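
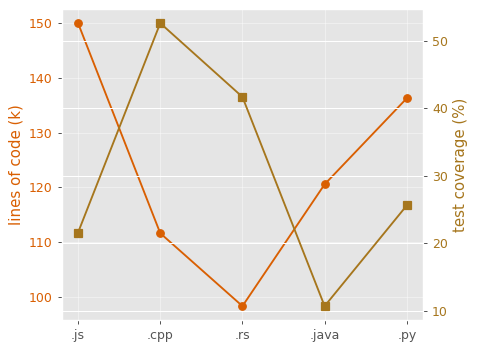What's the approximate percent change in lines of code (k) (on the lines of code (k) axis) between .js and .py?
.js ≈ 150, .py ≈ 135; (135 − 150) / 150 ≈ -10%.

≈ -10%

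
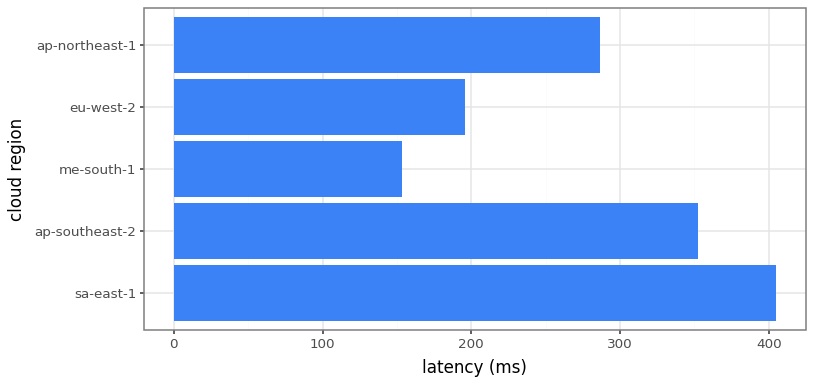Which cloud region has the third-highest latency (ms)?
ap-northeast-1

Top 4: sa-east-1 ≈ 400, ap-southeast-2 ≈ 350, ap-northeast-1 ≈ 300, eu-west-2 ≈ 200.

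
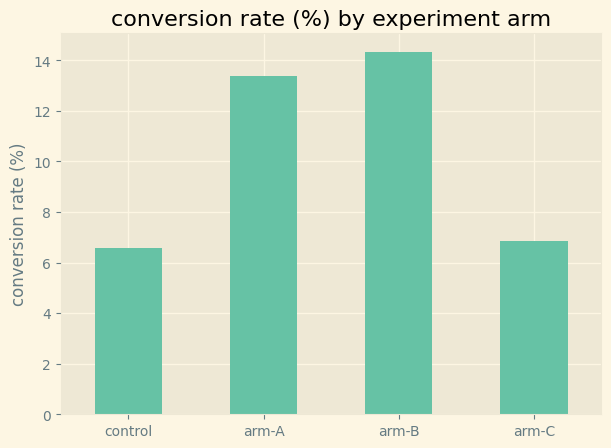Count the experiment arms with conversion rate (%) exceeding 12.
2

Above 12: arm-A, arm-B.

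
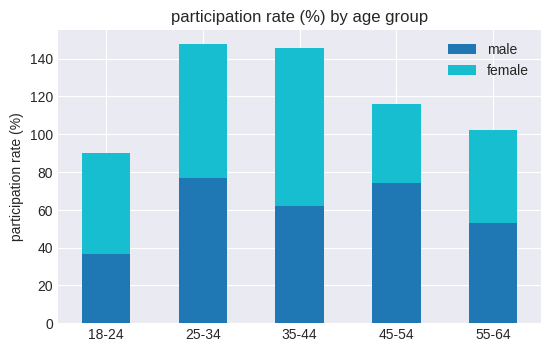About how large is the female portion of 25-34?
≈ 60

female top ≈ 140, bottom ≈ 80; segment ≈ 60.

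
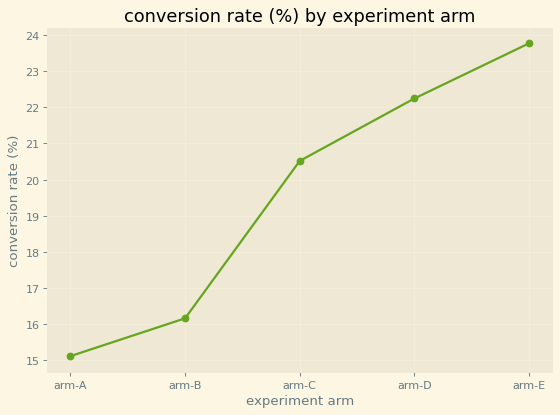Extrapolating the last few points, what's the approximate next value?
Last three: 21, 22, 24 → slope ≈ 1.5/step → next ≈ 25.5.

≈ 25.5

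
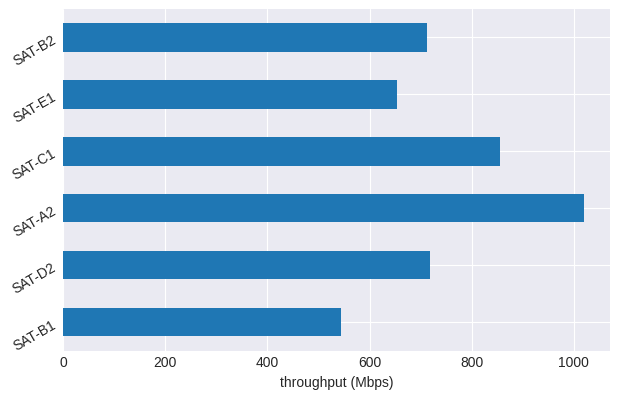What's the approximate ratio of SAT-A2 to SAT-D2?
≈ 1.43×

SAT-A2 ≈ 1000, SAT-D2 ≈ 700; 1000/700 ≈ 1.43.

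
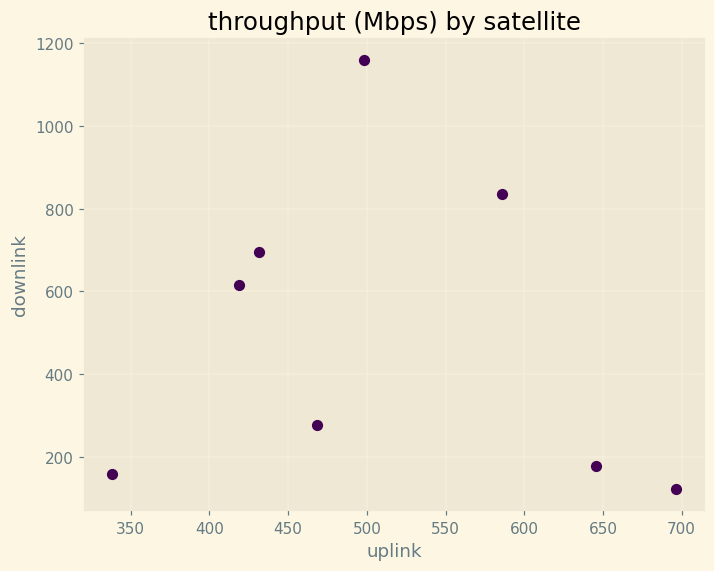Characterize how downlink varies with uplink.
no clear correlation

Points are roughly uncorrelated; weak (|r| ≈ 0.2).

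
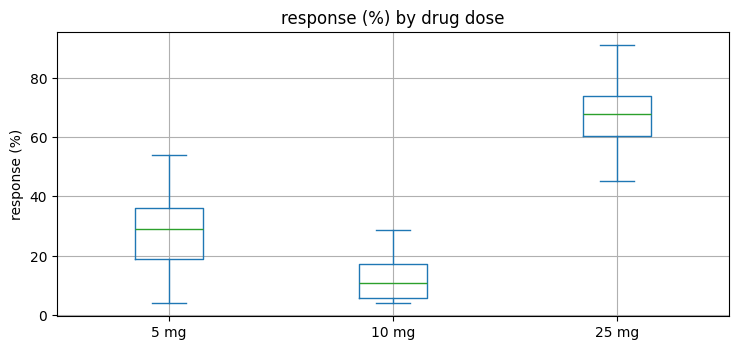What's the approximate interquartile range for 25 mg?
Q3 ≈ 75, Q1 ≈ 60; IQR ≈ 15.

≈ 15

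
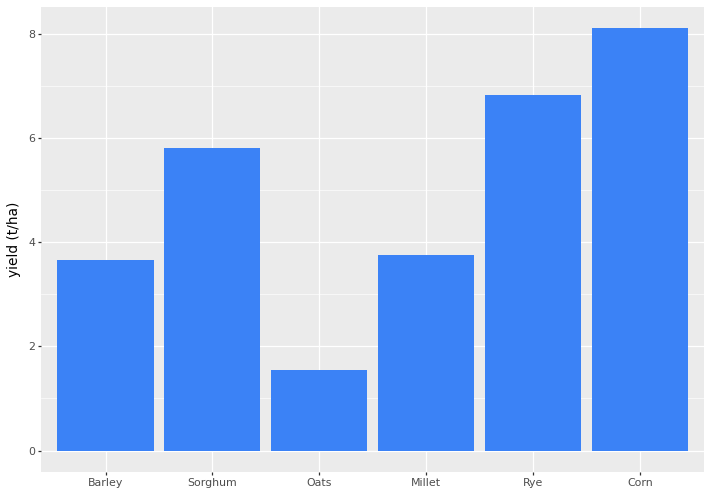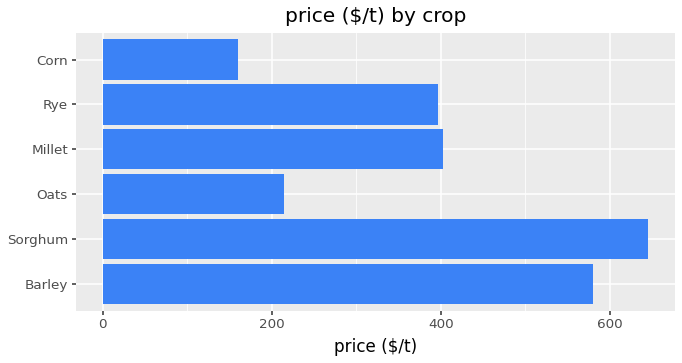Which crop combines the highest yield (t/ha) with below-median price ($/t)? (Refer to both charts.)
Chart 2 median price ($/t) ≈ 400; below-median crops: Oats, Rye, Corn. Among those, Corn has the highest yield (t/ha) (≈ 8).

Corn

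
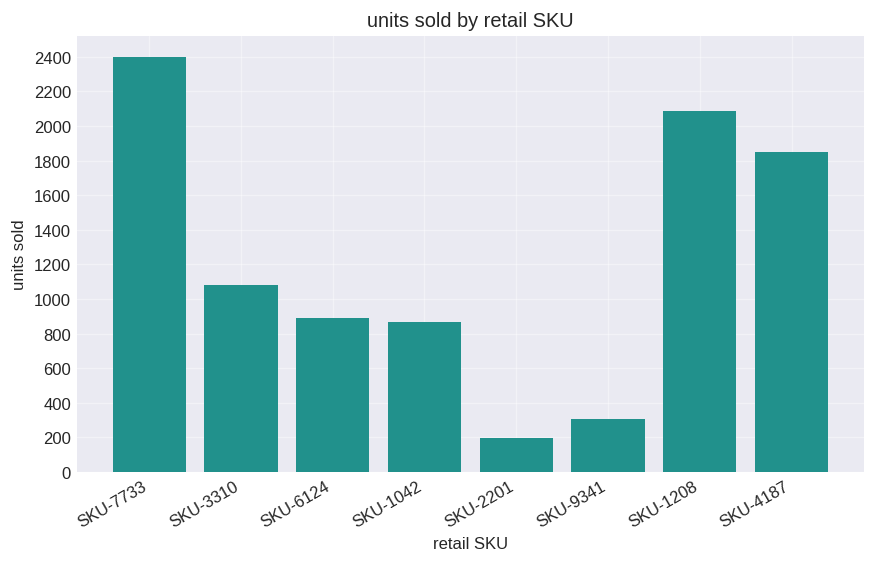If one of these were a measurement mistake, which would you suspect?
SKU-7733

SKU-7733 ≈ 2400; the rest sit between ≈ 200 and ≈ 2000.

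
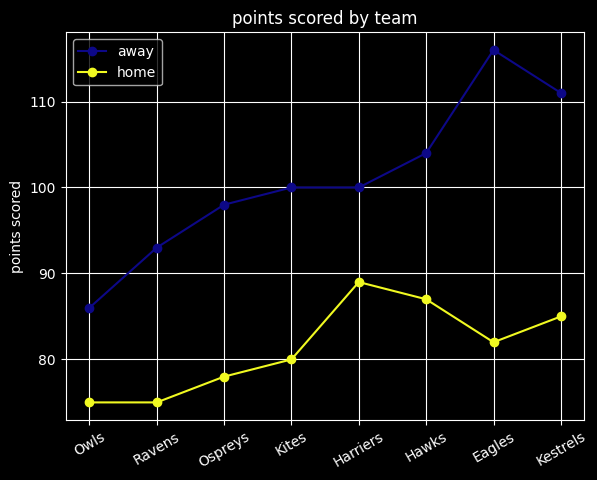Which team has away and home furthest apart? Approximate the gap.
Eagles: away ≈ 115, home ≈ 80 → gap ≈ 35. Next-largest (Kestrels) is only ≈ 25.

Eagles, ≈ 35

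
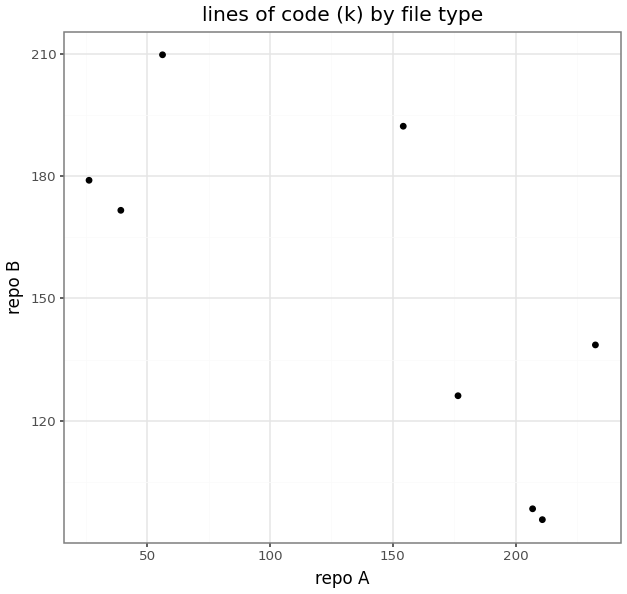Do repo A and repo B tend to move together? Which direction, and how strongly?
negative, strong

Points are negatively correlated; strong (|r| ≈ 0.8).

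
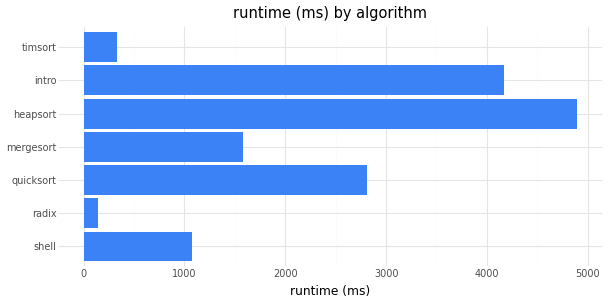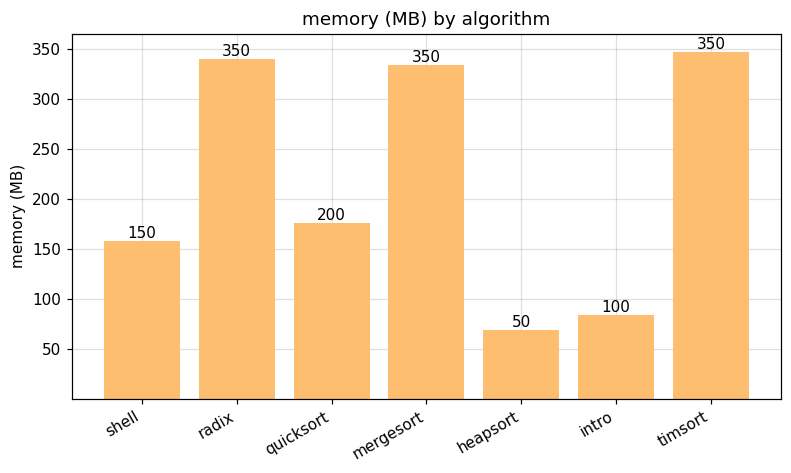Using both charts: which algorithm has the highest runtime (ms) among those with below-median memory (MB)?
heapsort

Chart 2 median memory (MB) ≈ 200; below-median algorithms: shell, heapsort, intro. Among those, heapsort has the highest runtime (ms) (≈ 5000).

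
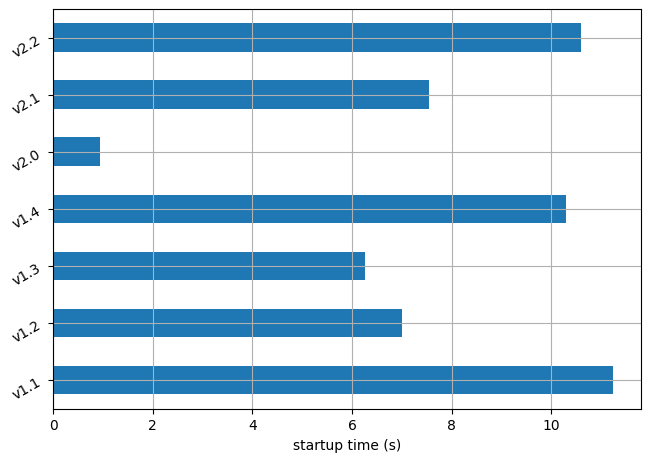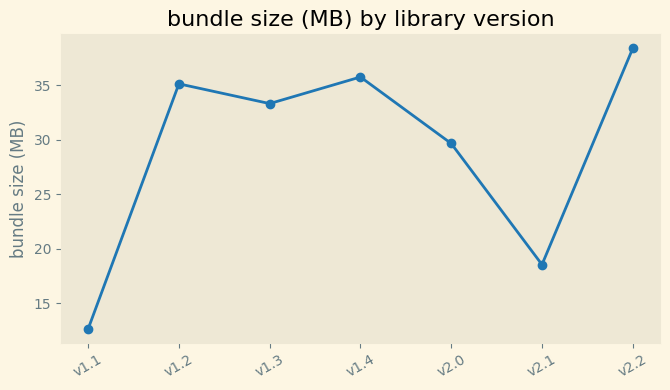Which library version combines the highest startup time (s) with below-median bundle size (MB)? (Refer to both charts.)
Chart 2 median bundle size (MB) ≈ 35; below-median library versions: v1.1, v2.0, v2.1. Among those, v1.1 has the highest startup time (s) (≈ 12).

v1.1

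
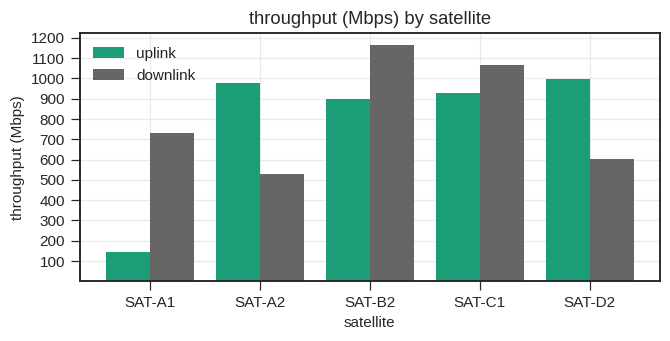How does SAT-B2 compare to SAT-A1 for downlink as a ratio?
SAT-B2 ≈ 1200, SAT-A1 ≈ 700; 1200/700 ≈ 1.71.

≈ 1.71×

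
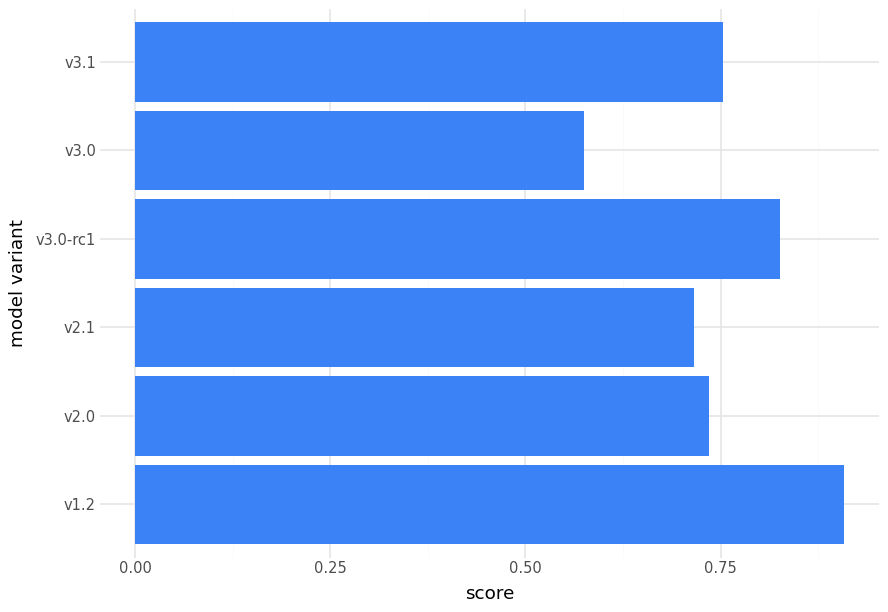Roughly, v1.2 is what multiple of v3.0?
≈ 1.5×

v1.2 ≈ 0.9, v3.0 ≈ 0.6; 0.9/0.6 ≈ 1.5.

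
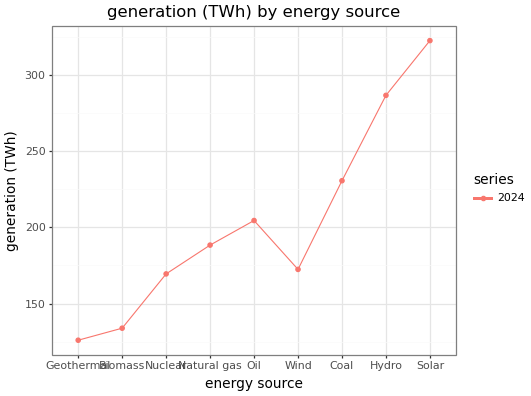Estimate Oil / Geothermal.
Oil ≈ 200, Geothermal ≈ 120; 200/120 ≈ 1.67.

≈ 1.67×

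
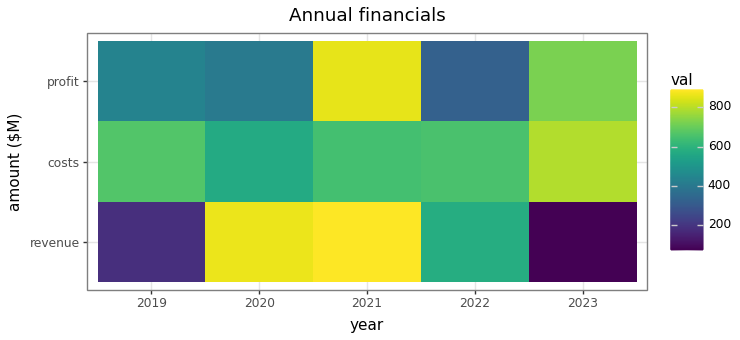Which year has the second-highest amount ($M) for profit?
2023

Top 3 for profit: 2021 ≈ 900, 2023 ≈ 700, 2019 ≈ 400.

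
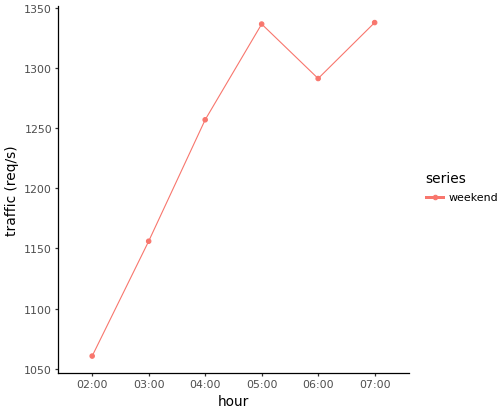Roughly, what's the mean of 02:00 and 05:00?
(1050 + 1325) / 2 ≈ 1188.

≈ 1188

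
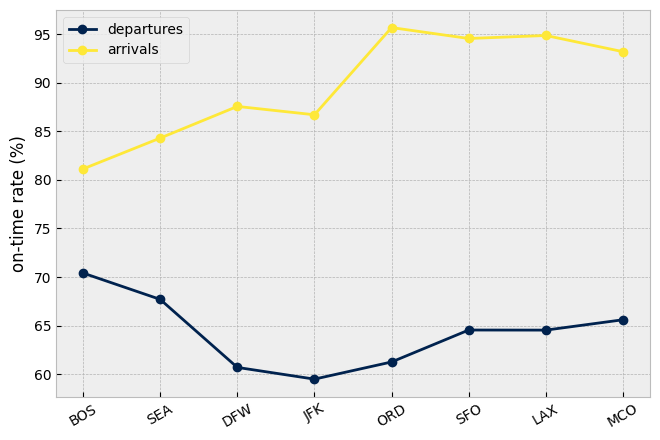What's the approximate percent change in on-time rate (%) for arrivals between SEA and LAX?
≈ +11.8%

SEA ≈ 85, LAX ≈ 95; (95 − 85) / 85 ≈ +11.8%.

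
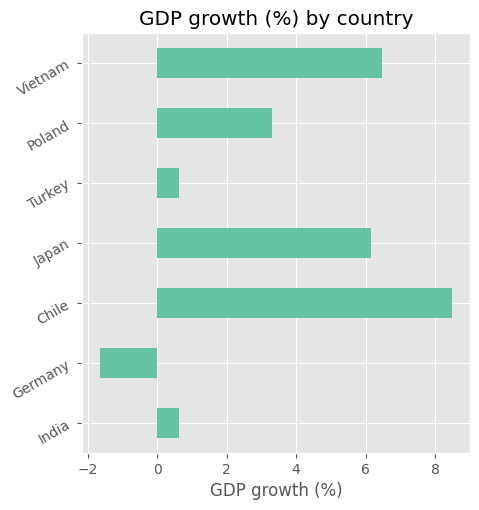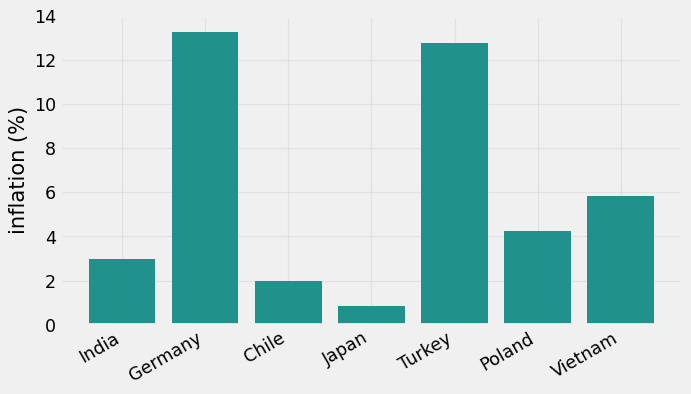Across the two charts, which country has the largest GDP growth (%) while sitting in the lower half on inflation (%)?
Chart 2 median inflation (%) ≈ 4; below-median countries: India, Chile, Japan. Among those, Chile has the highest GDP growth (%) (≈ 8).

Chile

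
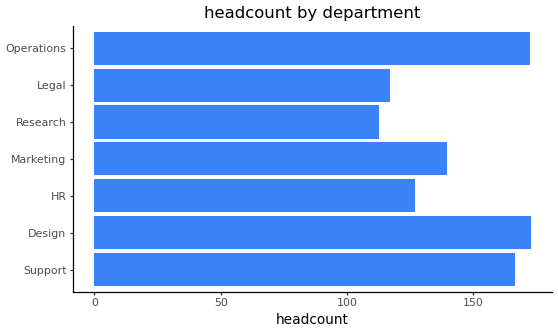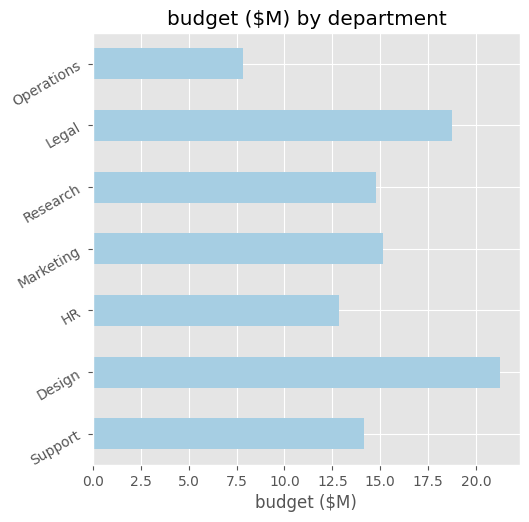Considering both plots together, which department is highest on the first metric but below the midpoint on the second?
Chart 2 median budget ($M) ≈ 14; below-median departments: Support, HR, Operations. Among those, Operations has the highest headcount (≈ 180).

Operations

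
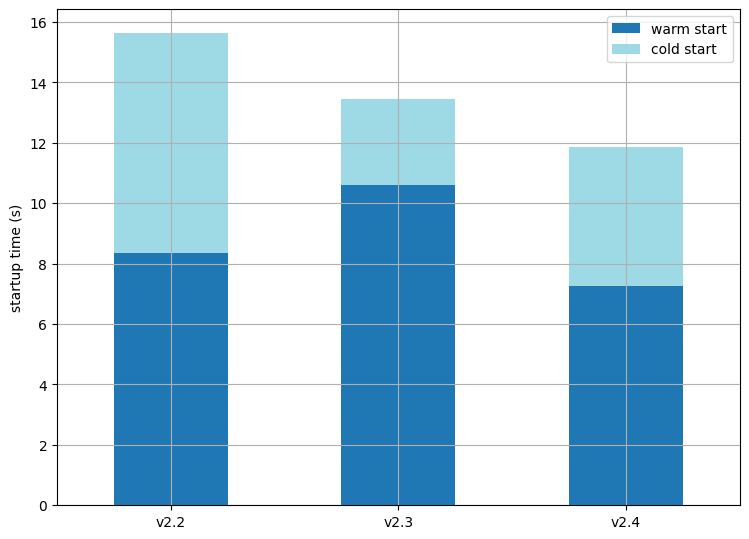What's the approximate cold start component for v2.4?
≈ 4

cold start top ≈ 12, bottom ≈ 8; segment ≈ 4.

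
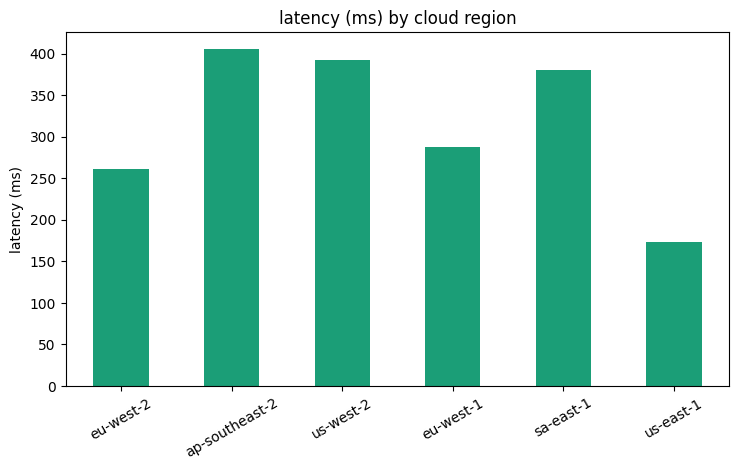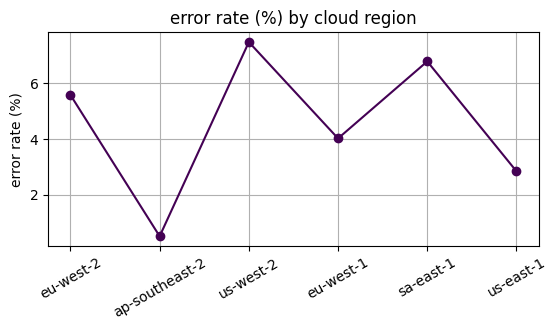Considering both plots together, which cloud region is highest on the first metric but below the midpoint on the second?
ap-southeast-2

Chart 2 median error rate (%) ≈ 5; below-median cloud regions: ap-southeast-2, eu-west-1, us-east-1. Among those, ap-southeast-2 has the highest latency (ms) (≈ 400).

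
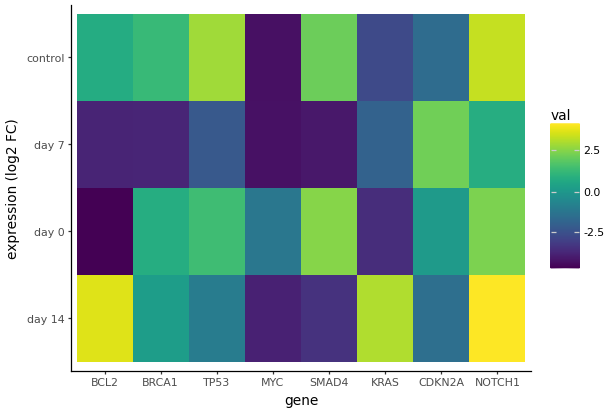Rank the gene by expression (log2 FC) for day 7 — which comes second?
Top 3 for day 7: CDKN2A ≈ 2, NOTCH1 ≈ 1, KRAS ≈ -2.

NOTCH1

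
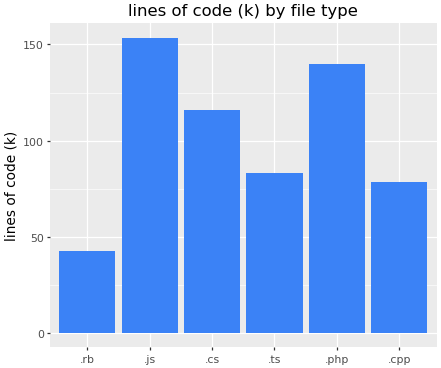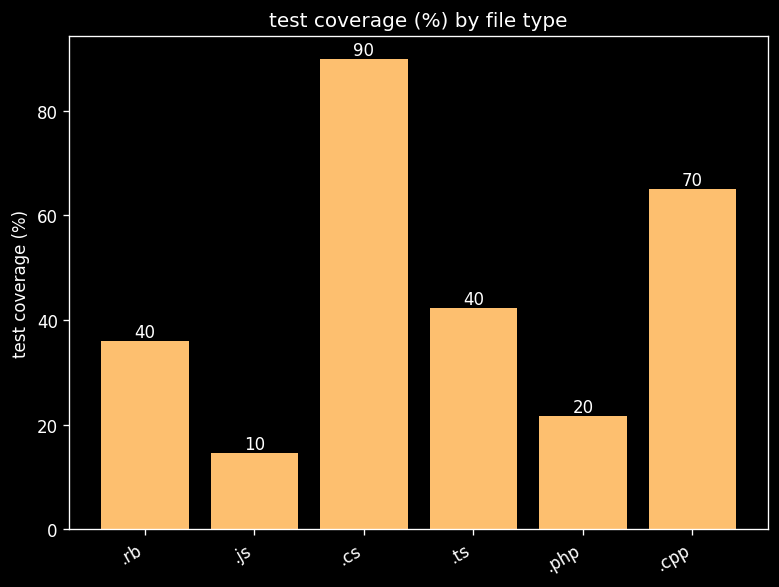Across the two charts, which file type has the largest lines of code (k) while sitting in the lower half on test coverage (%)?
Chart 2 median test coverage (%) ≈ 40; below-median file types: .rb, .js, .php. Among those, .js has the highest lines of code (k) (≈ 160).

.js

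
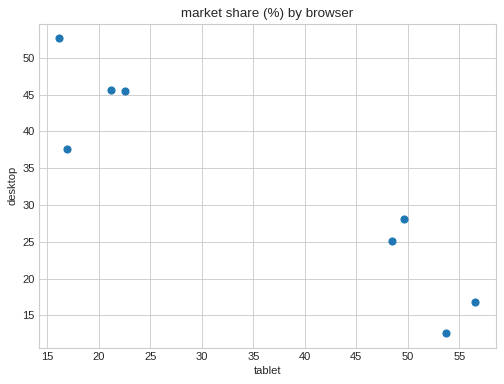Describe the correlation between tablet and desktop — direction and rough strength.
Points are negatively correlated; strong (|r| ≈ 0.9).

negative, strong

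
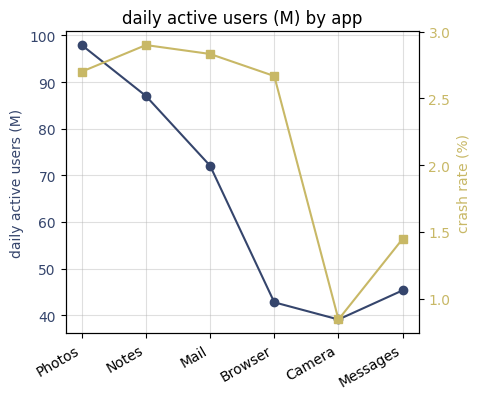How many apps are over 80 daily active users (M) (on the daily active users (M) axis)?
Above 80: Photos, Notes.

2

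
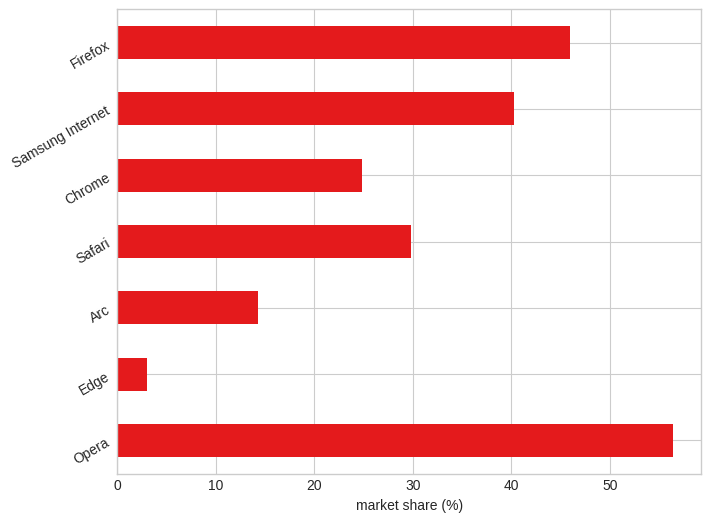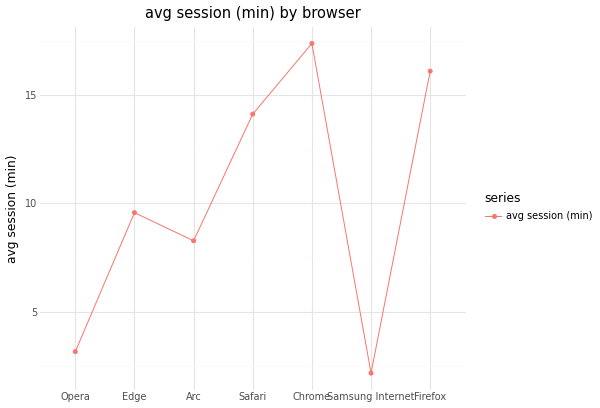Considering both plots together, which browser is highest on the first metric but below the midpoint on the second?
Opera

Chart 2 median avg session (min) ≈ 10; below-median browsers: Opera, Arc, Samsung Internet. Among those, Opera has the highest market share (%) (≈ 60).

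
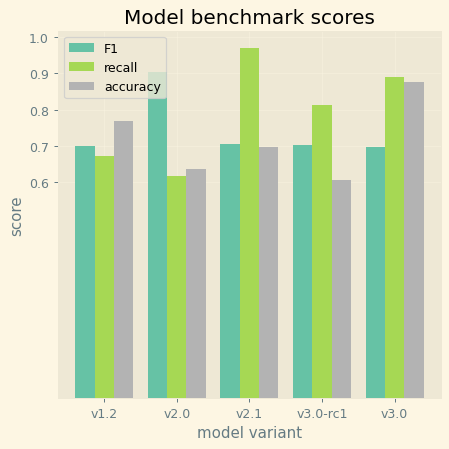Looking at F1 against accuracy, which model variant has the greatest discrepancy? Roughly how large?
v2.0: F1 ≈ 0.9, accuracy ≈ 0.6 → gap ≈ 0.3. Next-largest (v3.0) is only ≈ 0.2.

v2.0, ≈ 0.3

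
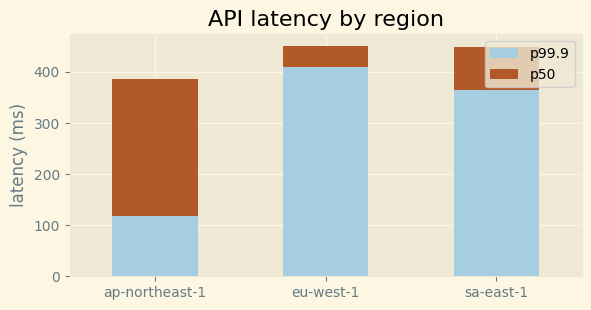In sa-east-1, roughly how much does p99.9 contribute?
p99.9 top ≈ 350, bottom ≈ 0; segment ≈ 350.

≈ 350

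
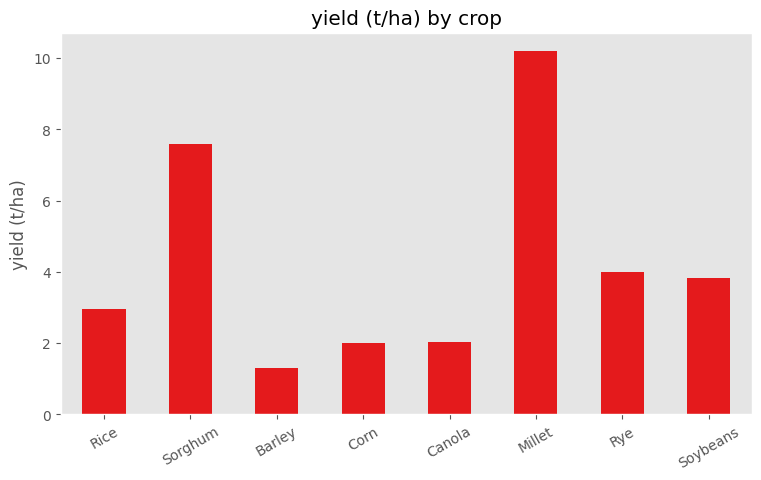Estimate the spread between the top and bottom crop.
Max Millet ≈ 10, min Barley ≈ 1; range ≈ 9.

≈ 9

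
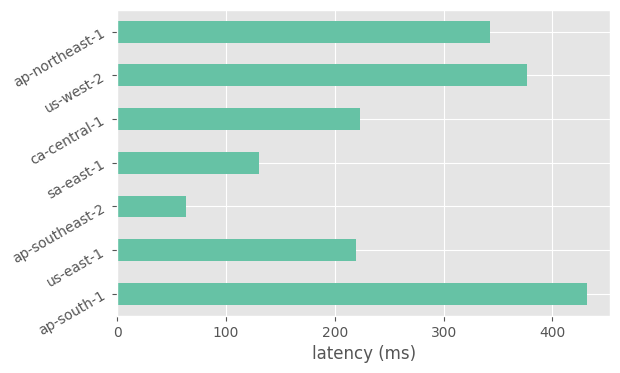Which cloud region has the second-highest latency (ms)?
us-west-2

Top 3: ap-south-1 ≈ 450, us-west-2 ≈ 400, ap-northeast-1 ≈ 350.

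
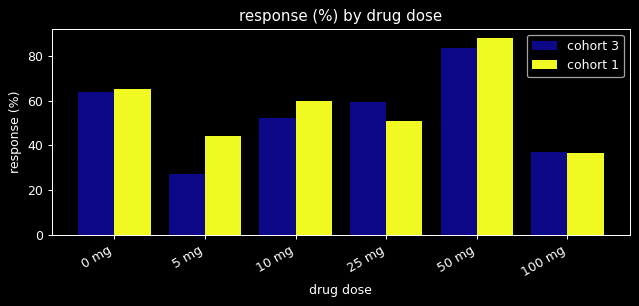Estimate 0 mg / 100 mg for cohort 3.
0 mg ≈ 60, 100 mg ≈ 40; 60/40 ≈ 1.5.

≈ 1.5×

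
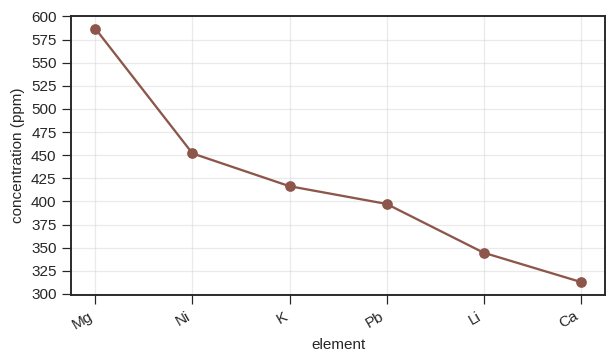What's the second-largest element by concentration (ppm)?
Ni

Top 3: Mg ≈ 575, Ni ≈ 450, K ≈ 425.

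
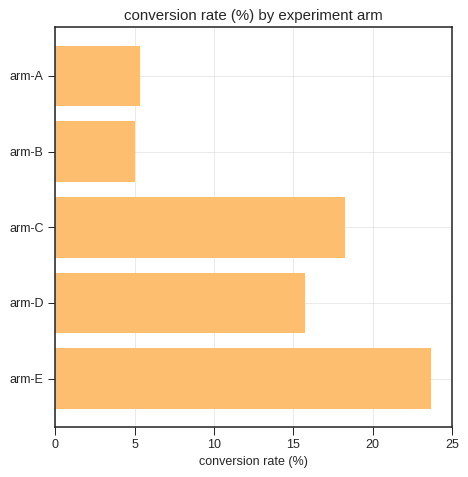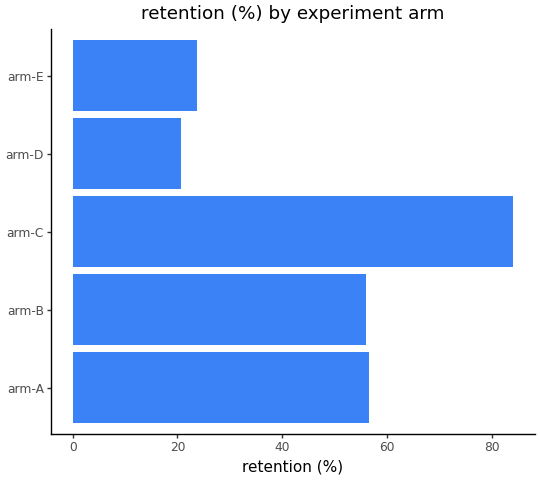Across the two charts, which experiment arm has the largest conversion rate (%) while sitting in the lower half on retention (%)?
arm-E

Chart 2 median retention (%) ≈ 60; below-median experiment arms: arm-D, arm-E. Among those, arm-E has the highest conversion rate (%) (≈ 25).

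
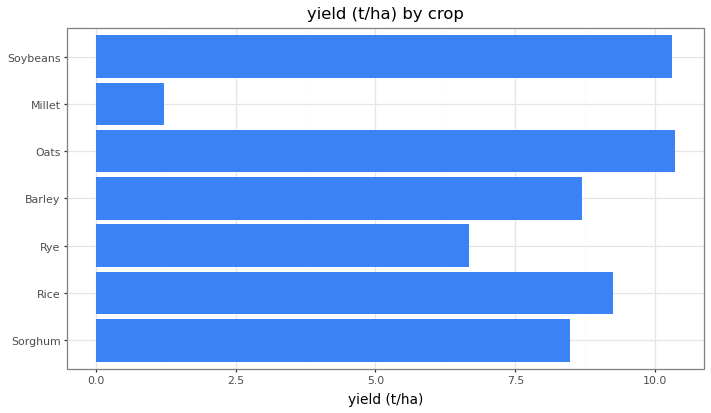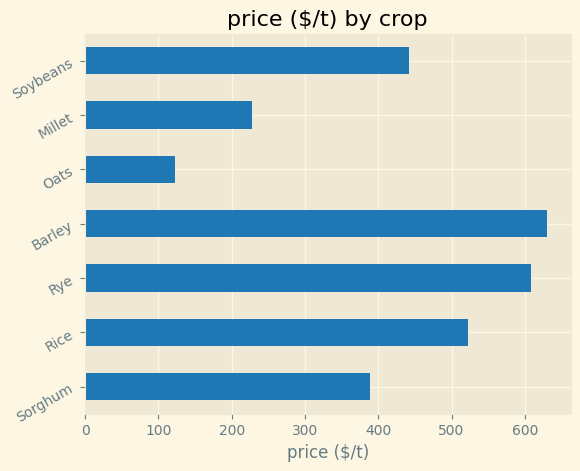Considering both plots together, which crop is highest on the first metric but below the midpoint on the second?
Oats

Chart 2 median price ($/t) ≈ 400; below-median crops: Sorghum, Oats, Millet. Among those, Oats has the highest yield (t/ha) (≈ 10).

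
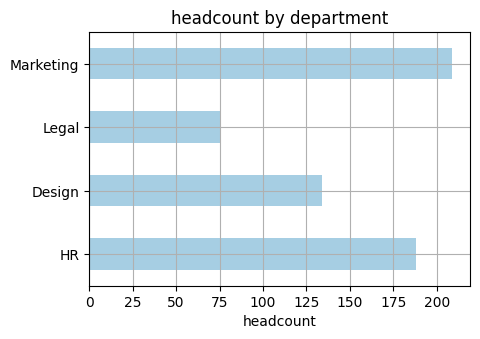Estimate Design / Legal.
Design ≈ 140, Legal ≈ 80; 140/80 ≈ 1.75.

≈ 1.75×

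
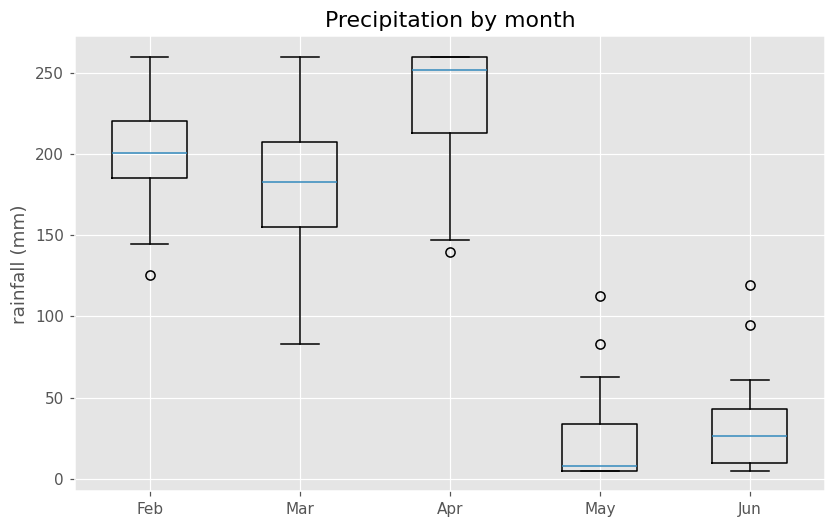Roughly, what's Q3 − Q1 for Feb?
≈ 40

Q3 ≈ 220, Q1 ≈ 180; IQR ≈ 40.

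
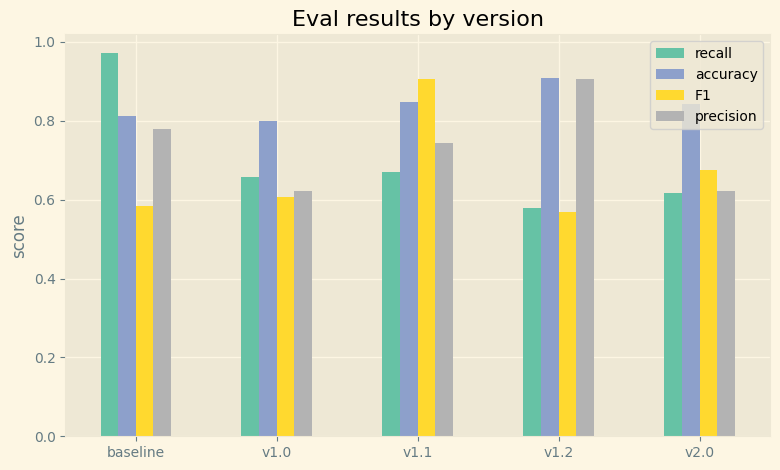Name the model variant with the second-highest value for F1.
v2.0

Top 3 for F1: v1.1 ≈ 0.9, v2.0 ≈ 0.7, v1.0 ≈ 0.6.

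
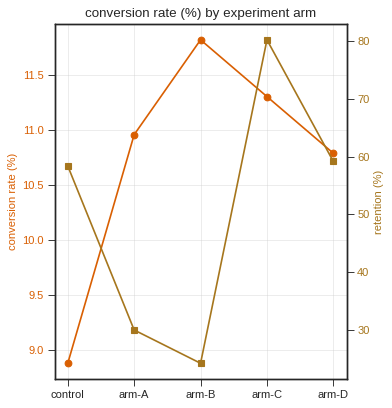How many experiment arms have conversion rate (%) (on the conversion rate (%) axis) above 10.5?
Above 10.5: arm-A, arm-B, arm-C, arm-D.

4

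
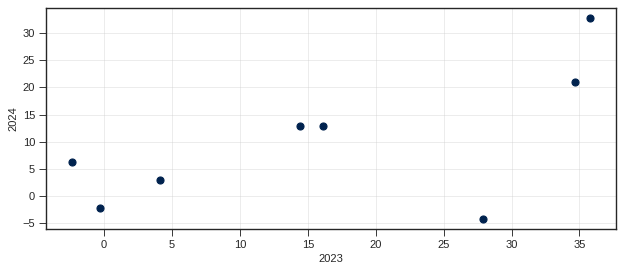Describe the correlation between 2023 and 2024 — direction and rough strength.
positive, moderate

Points are positively correlated; moderate (|r| ≈ 0.6).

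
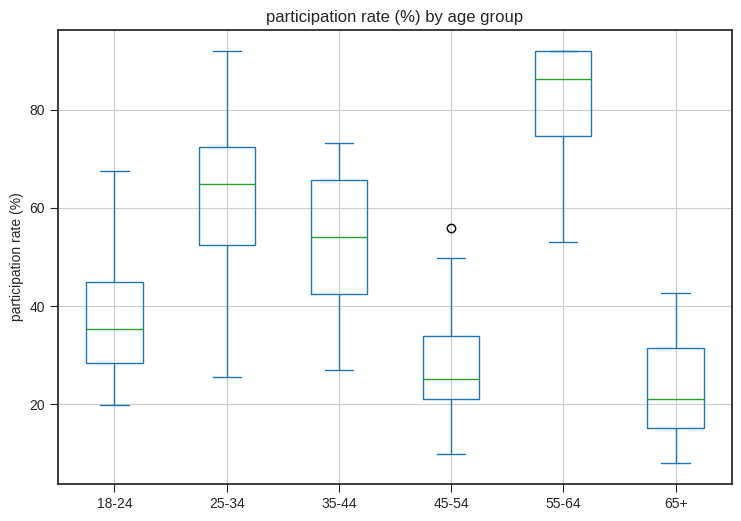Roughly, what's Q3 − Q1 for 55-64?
Q3 ≈ 90, Q1 ≈ 70; IQR ≈ 20.

≈ 20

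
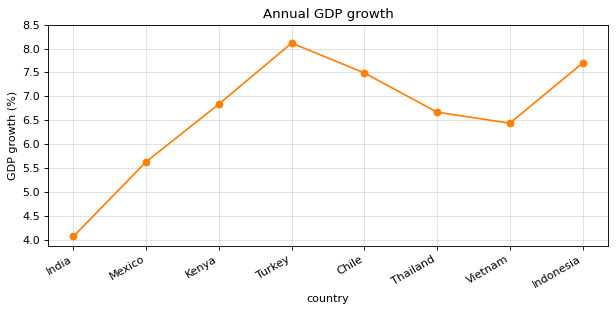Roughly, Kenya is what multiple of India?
Kenya ≈ 7.0, India ≈ 4.0; 7.0/4.0 ≈ 1.75.

≈ 1.75×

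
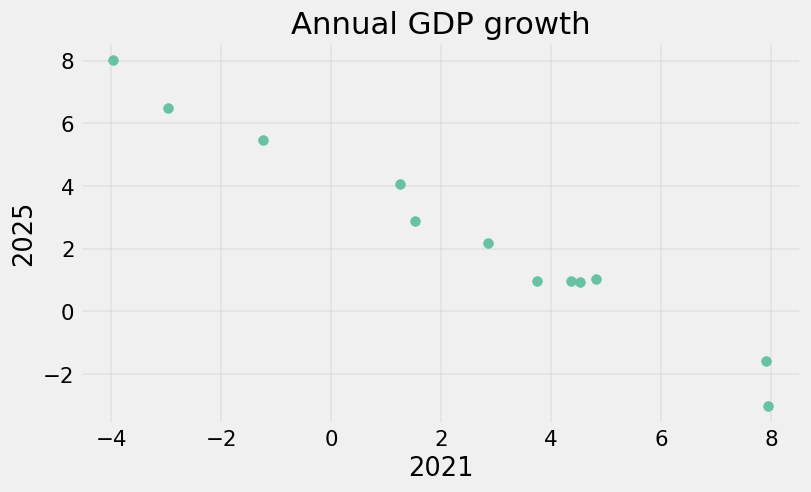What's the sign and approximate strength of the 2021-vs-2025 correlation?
Points are negatively correlated; strong (|r| ≈ 1.0).

negative, strong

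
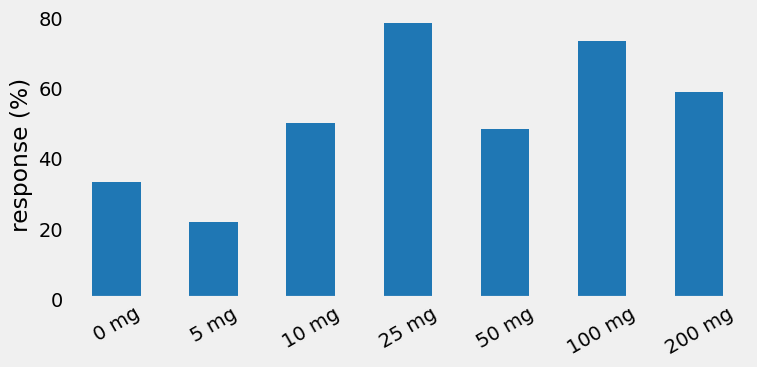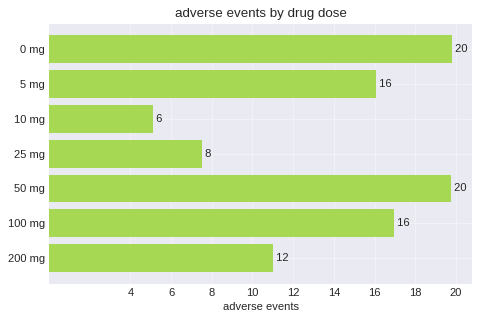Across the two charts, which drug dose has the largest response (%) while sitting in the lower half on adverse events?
25 mg

Chart 2 median adverse events ≈ 16; below-median drug doses: 10 mg, 25 mg, 200 mg. Among those, 25 mg has the highest response (%) (≈ 80).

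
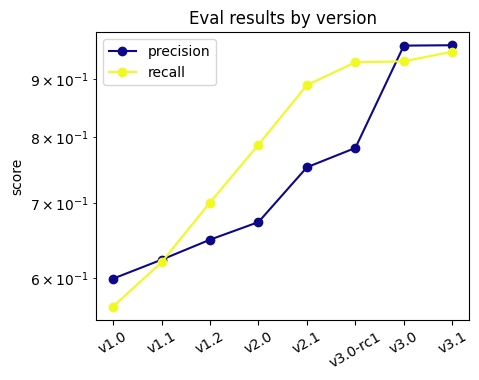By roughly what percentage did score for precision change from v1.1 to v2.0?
v1.1 ≈ 0.60, v2.0 ≈ 0.65; (0.65 − 0.60) / 0.60 ≈ +8.3%.

≈ +8.3%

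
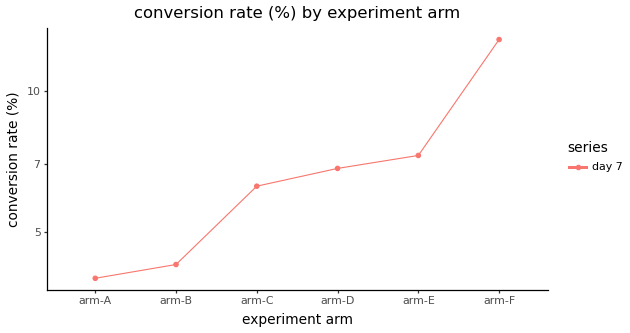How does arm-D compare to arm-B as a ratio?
≈ 1.75×

arm-D ≈ 7, arm-B ≈ 4; 7/4 ≈ 1.75.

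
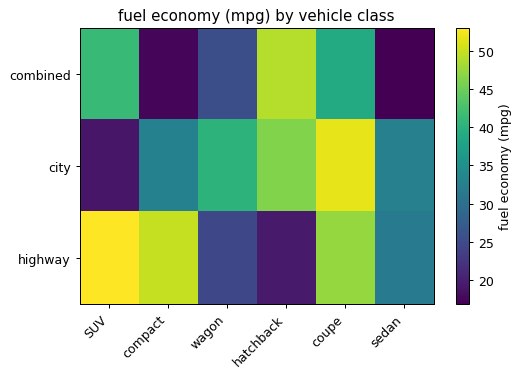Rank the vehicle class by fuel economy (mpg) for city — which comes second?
hatchback

Top 3 for city: coupe ≈ 50, hatchback ≈ 45, wagon ≈ 40.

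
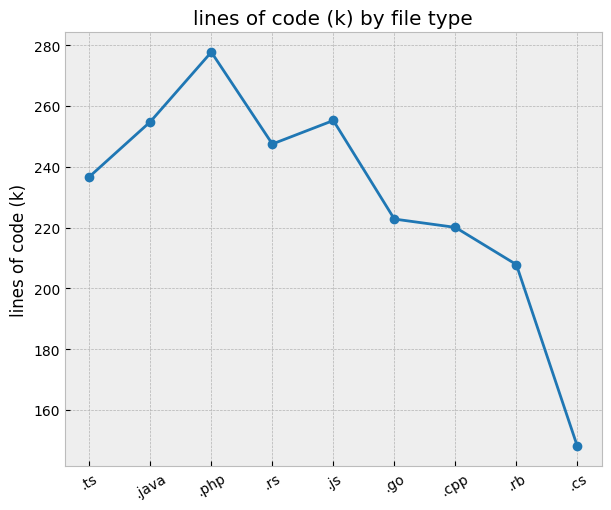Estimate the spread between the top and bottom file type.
≈ 140

Max .php ≈ 280, min .cs ≈ 140; range ≈ 140.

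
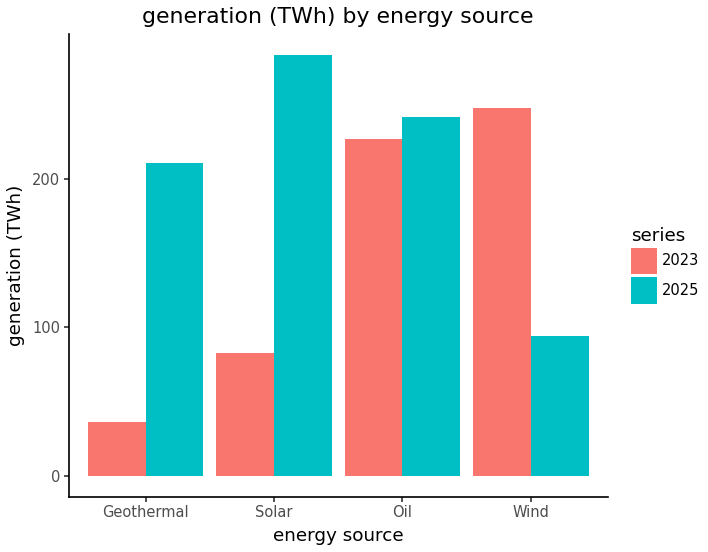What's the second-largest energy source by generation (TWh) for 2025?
Oil

Top 3 for 2025: Solar ≈ 275, Oil ≈ 250, Geothermal ≈ 200.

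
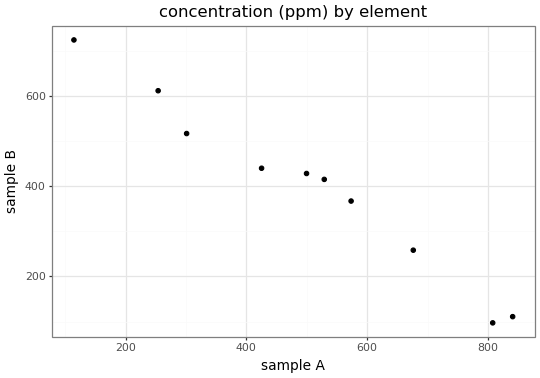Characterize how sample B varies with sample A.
Points are negatively correlated; strong (|r| ≈ 1.0).

negative, strong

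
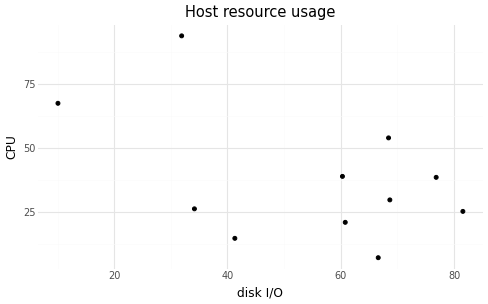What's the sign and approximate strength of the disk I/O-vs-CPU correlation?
Points are negatively correlated; moderate (|r| ≈ 0.5).

negative, moderate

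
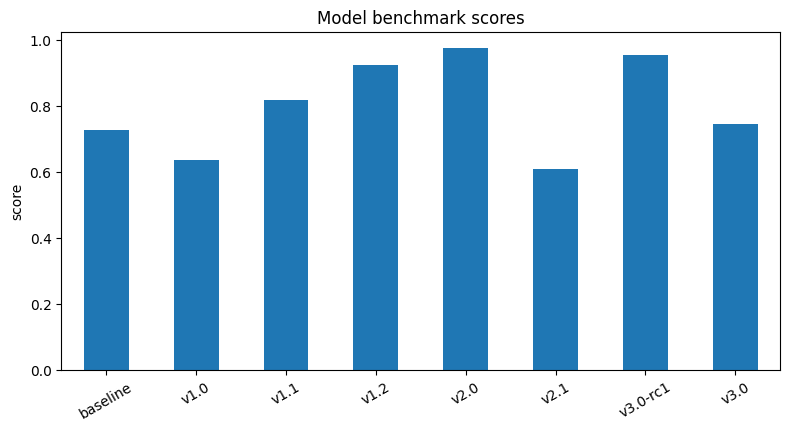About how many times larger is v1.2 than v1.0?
v1.2 ≈ 0.9, v1.0 ≈ 0.6; 0.9/0.6 ≈ 1.5.

≈ 1.5×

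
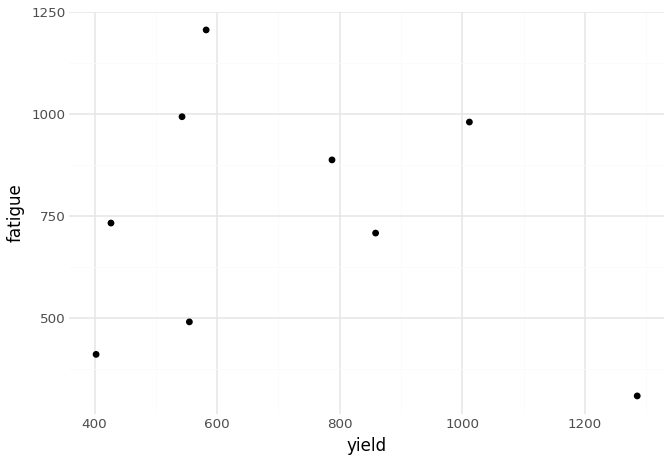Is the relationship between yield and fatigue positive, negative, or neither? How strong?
Points are roughly uncorrelated; weak (|r| ≈ 0.2).

no clear correlation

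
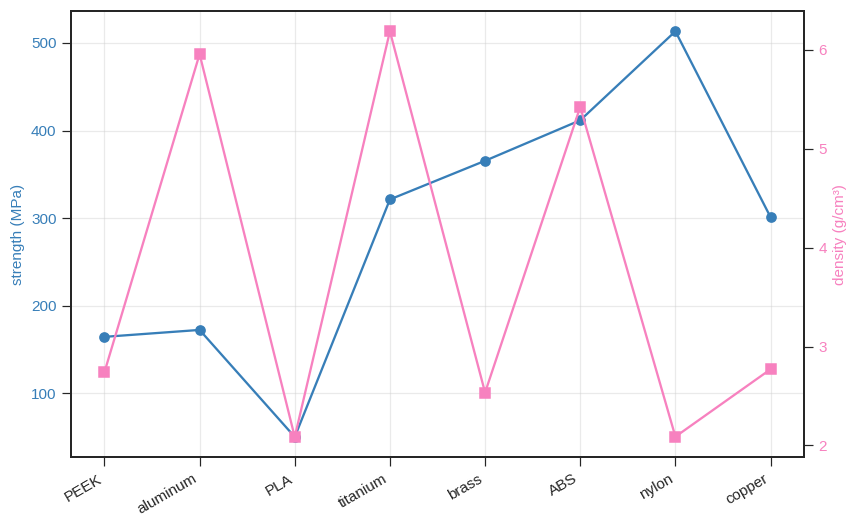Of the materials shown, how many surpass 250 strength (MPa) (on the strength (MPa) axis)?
Above 250: titanium, brass, ABS, nylon, copper.

5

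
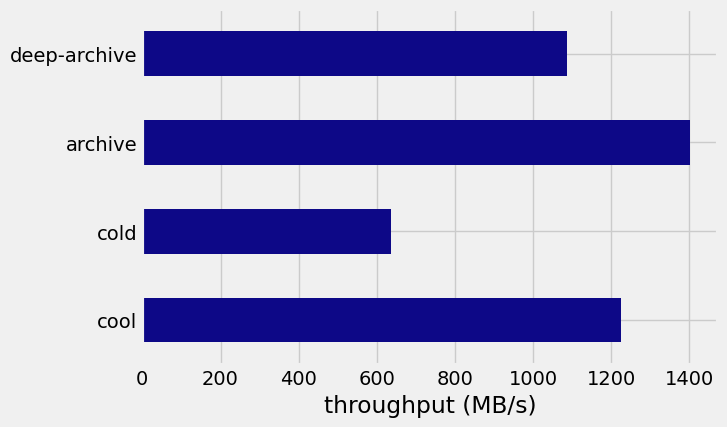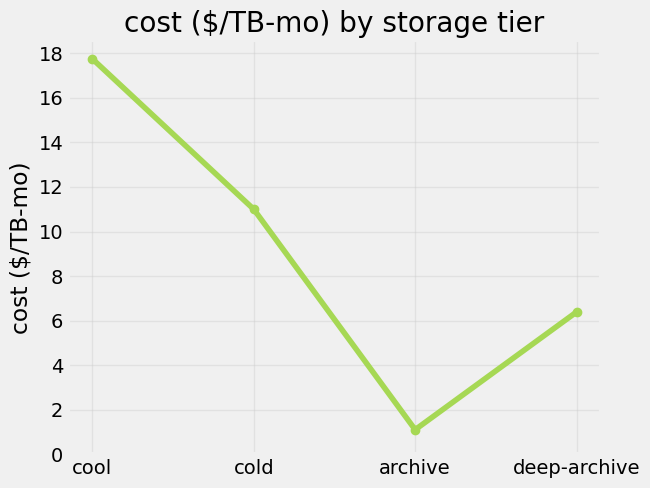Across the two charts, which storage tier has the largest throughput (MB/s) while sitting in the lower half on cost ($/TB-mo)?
Chart 2 median cost ($/TB-mo) ≈ 8; below-median storage tiers: archive, deep-archive. Among those, archive has the highest throughput (MB/s) (≈ 1400).

archive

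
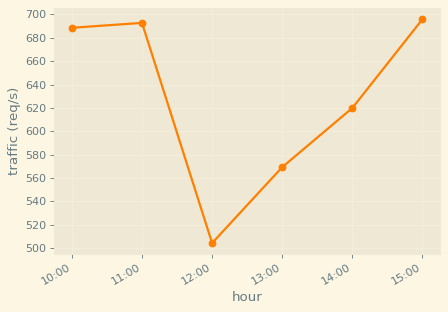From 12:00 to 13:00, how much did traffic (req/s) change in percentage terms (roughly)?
12:00 ≈ 500, 13:00 ≈ 560; (560 − 500) / 500 ≈ +12%.

≈ +12%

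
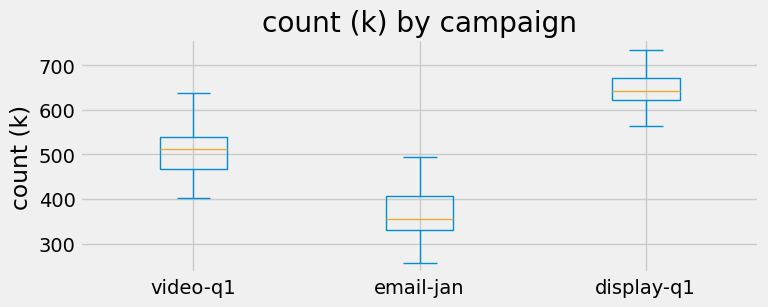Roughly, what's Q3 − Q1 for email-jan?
Q3 ≈ 400, Q1 ≈ 325; IQR ≈ 75.

≈ 75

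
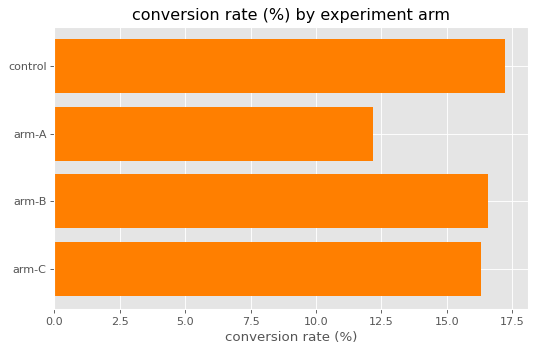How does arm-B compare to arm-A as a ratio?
arm-B ≈ 16, arm-A ≈ 12; 16/12 ≈ 1.33.

≈ 1.33×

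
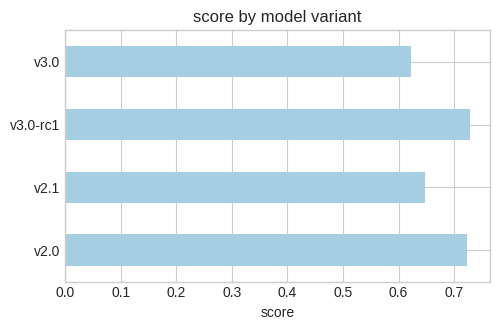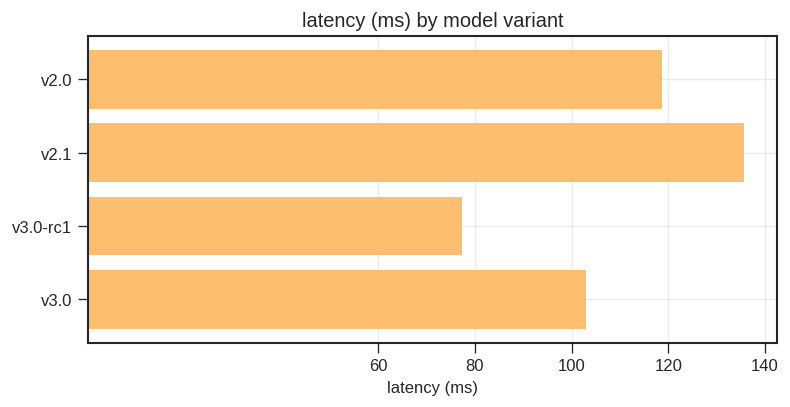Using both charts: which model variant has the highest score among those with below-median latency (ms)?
Chart 2 median latency (ms) ≈ 120; below-median model variants: v3.0-rc1, v3.0. Among those, v3.0-rc1 has the highest score (≈ 0.7).

v3.0-rc1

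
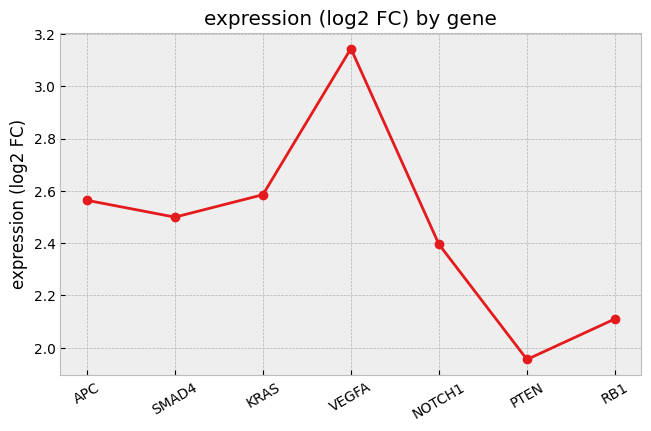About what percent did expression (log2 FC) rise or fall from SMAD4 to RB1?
SMAD4 ≈ 2.5, RB1 ≈ 2.1; (2.1 − 2.5) / 2.5 ≈ -16%.

≈ -16%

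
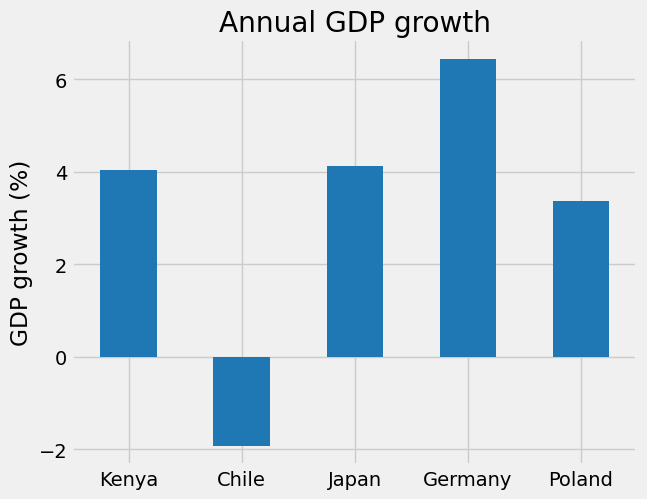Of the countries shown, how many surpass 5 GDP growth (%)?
1

Above 5: Germany.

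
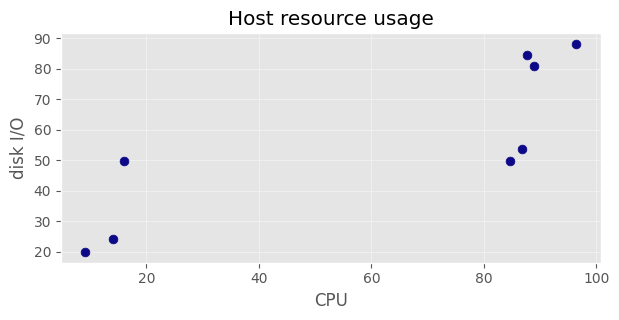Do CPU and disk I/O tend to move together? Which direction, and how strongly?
positive, strong

Points are positively correlated; strong (|r| ≈ 0.8).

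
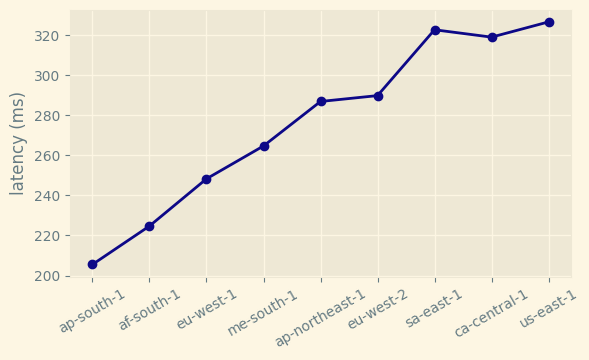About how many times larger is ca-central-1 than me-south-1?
≈ 1.23×

ca-central-1 ≈ 320, me-south-1 ≈ 260; 320/260 ≈ 1.23.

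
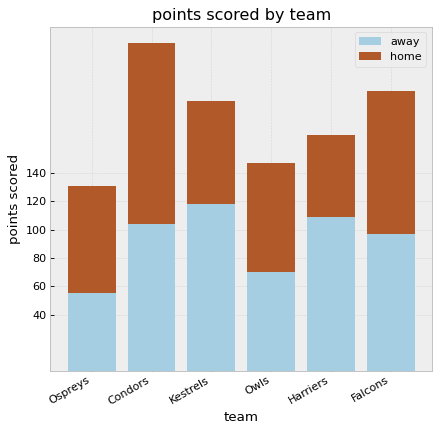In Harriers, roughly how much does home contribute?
≈ 60

home top ≈ 160, bottom ≈ 100; segment ≈ 60.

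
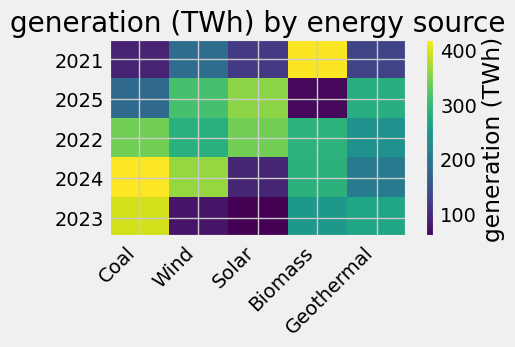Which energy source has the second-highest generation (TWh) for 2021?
Wind

Top 3 for 2021: Biomass ≈ 400, Wind ≈ 200, Geothermal ≈ 150.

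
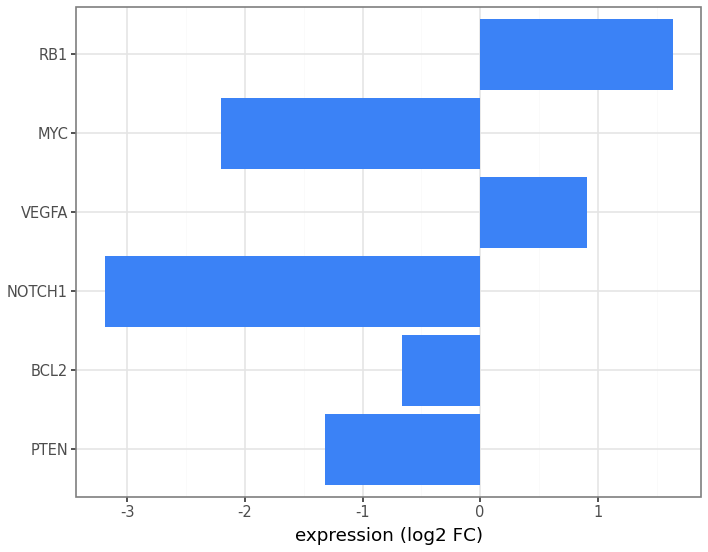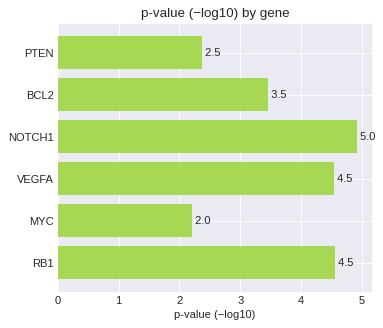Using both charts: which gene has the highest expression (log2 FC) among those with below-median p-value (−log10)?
Chart 2 median p-value (−log10) ≈ 4; below-median genes: PTEN, BCL2, MYC. Among those, BCL2 has the highest expression (log2 FC) (≈ -0.6).

BCL2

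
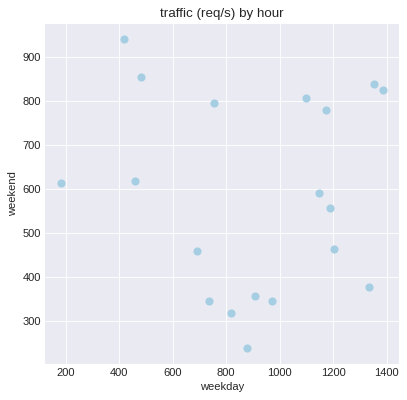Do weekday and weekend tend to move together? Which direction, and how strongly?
no clear correlation

Points are roughly uncorrelated; weak (|r| ≈ 0.1).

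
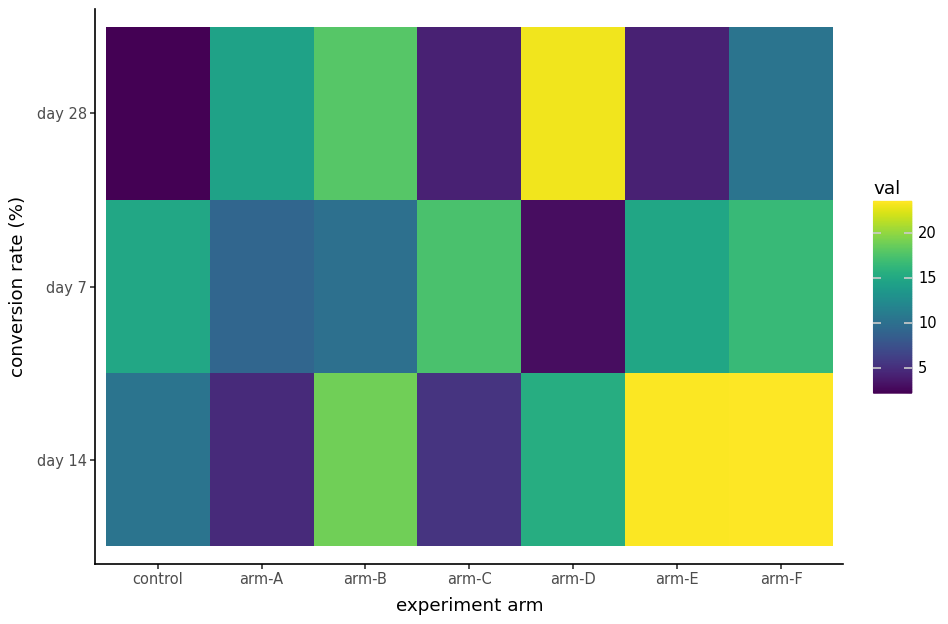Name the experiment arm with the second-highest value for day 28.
Top 3 for day 28: arm-D ≈ 24, arm-B ≈ 18, arm-A ≈ 14.

arm-B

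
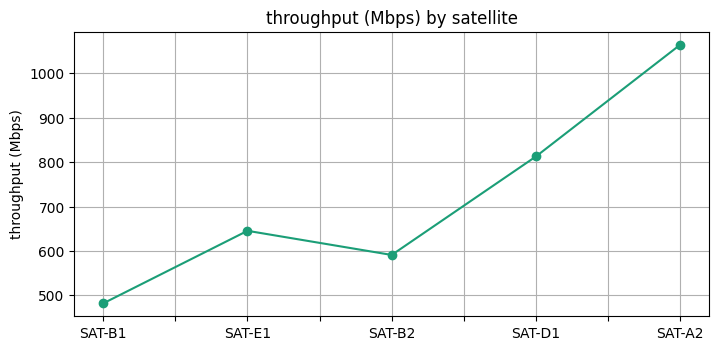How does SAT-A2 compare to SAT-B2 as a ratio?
≈ 1.75×

SAT-A2 ≈ 1050, SAT-B2 ≈ 600; 1050/600 ≈ 1.75.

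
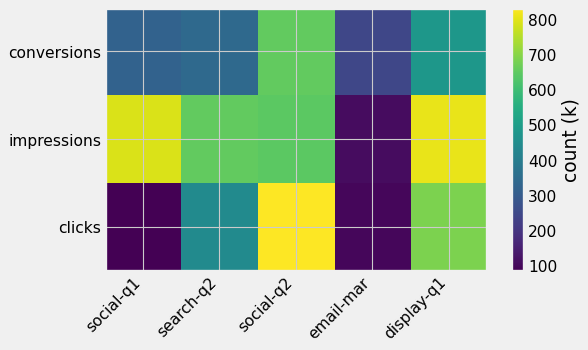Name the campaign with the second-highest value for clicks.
display-q1

Top 3 for clicks: social-q2 ≈ 800, display-q1 ≈ 700, search-q2 ≈ 400.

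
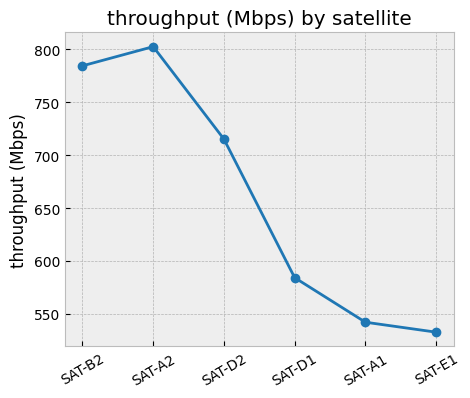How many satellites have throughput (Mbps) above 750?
Above 750: SAT-B2, SAT-A2.

2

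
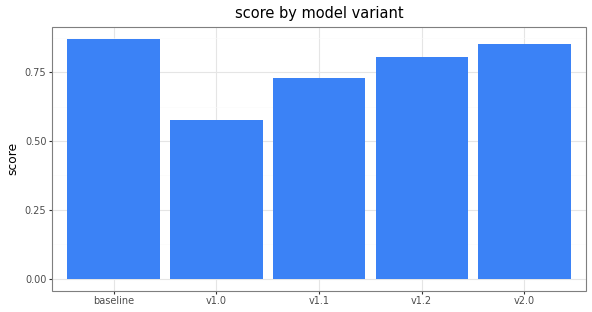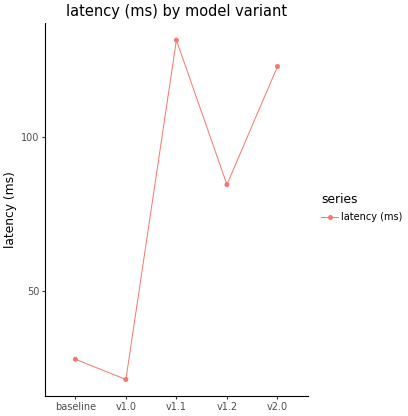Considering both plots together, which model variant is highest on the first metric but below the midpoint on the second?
Chart 2 median latency (ms) ≈ 80; below-median model variants: baseline, v1.0. Among those, baseline has the highest score (≈ 0.9).

baseline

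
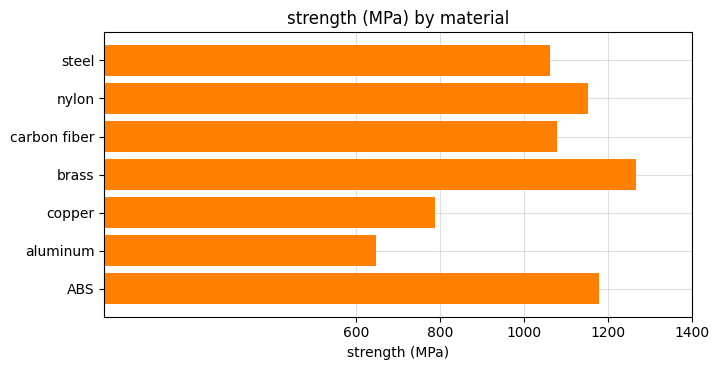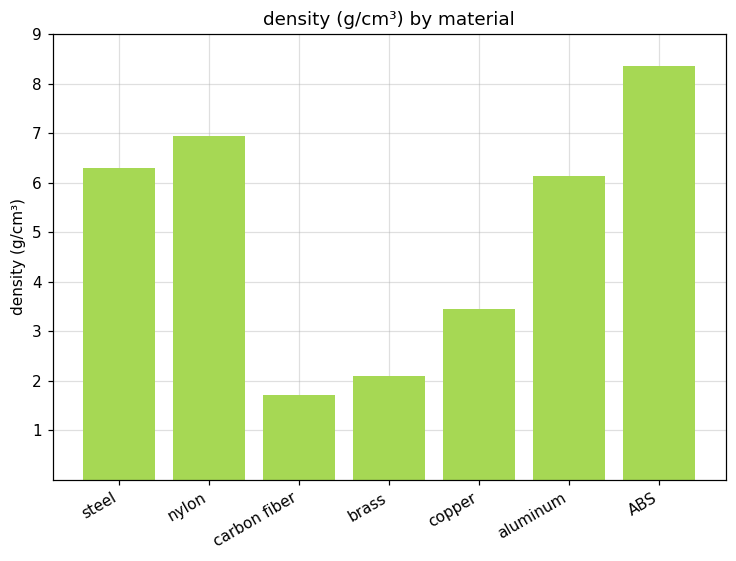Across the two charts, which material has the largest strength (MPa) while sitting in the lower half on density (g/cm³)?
brass

Chart 2 median density (g/cm³) ≈ 6; below-median materials: carbon fiber, brass, copper. Among those, brass has the highest strength (MPa) (≈ 1200).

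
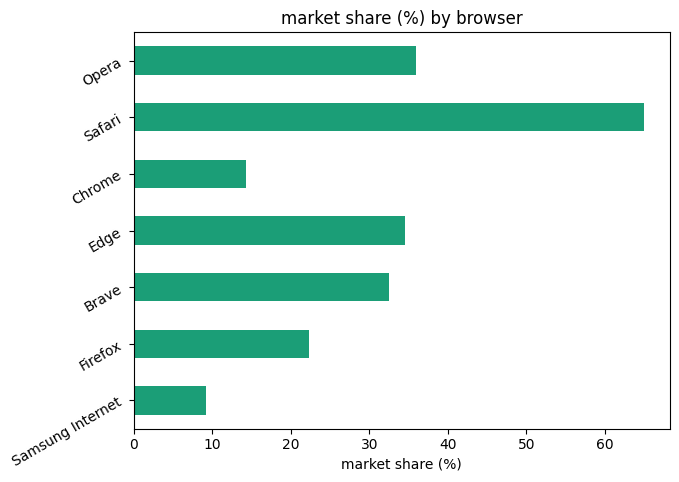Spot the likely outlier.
Safari

Safari ≈ 60; the rest sit between ≈ 10 and ≈ 40.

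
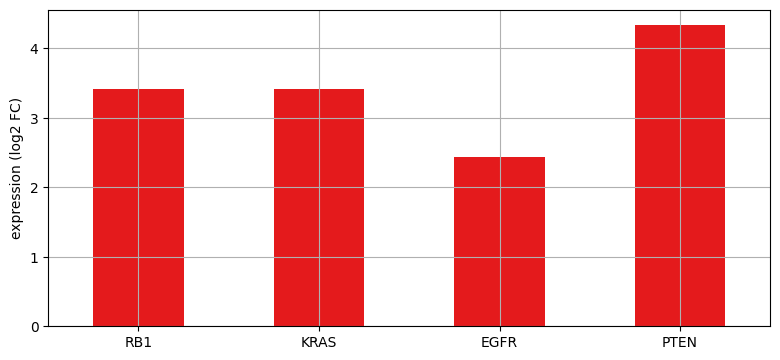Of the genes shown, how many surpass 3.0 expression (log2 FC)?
3

Above 3.0: RB1, KRAS, PTEN.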